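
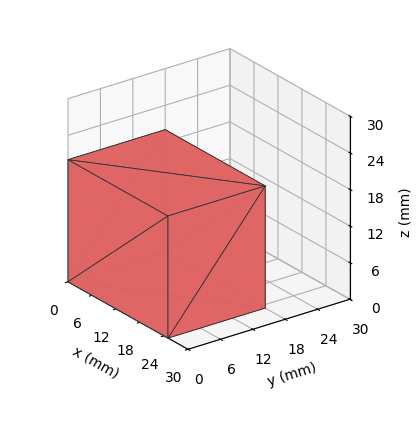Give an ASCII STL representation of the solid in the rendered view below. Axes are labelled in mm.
Reading the render: the shape is a rectangular box, roughly 25 × 18 mm footprint and 20 mm tall (dimensions read to the nearest mm from the axis ticks). For the STL, each face is triangulated and given an outward normal.

solid part
  facet normal 0.0000 0.0000 -1.0000
    outer loop
      vertex 25.00 18.00 0.00
      vertex 25.00 0.00 0.00
      vertex 0.00 0.00 0.00
    endloop
  endfacet
  facet normal 0.0000 0.0000 -1.0000
    outer loop
      vertex 0.00 18.00 0.00
      vertex 25.00 18.00 0.00
      vertex 0.00 0.00 0.00
    endloop
  endfacet
  facet normal 0.0000 0.0000 1.0000
    outer loop
      vertex 0.00 0.00 20.00
      vertex 25.00 0.00 20.00
      vertex 25.00 18.00 20.00
    endloop
  endfacet
  facet normal 0.0000 0.0000 1.0000
    outer loop
      vertex 0.00 0.00 20.00
      vertex 25.00 18.00 20.00
      vertex 0.00 18.00 20.00
    endloop
  endfacet
  facet normal 0.0000 -1.0000 0.0000
    outer loop
      vertex 0.00 0.00 0.00
      vertex 25.00 0.00 0.00
      vertex 25.00 0.00 20.00
    endloop
  endfacet
  facet normal 0.0000 -1.0000 0.0000
    outer loop
      vertex 0.00 0.00 0.00
      vertex 25.00 0.00 20.00
      vertex 0.00 0.00 20.00
    endloop
  endfacet
  facet normal 0.0000 1.0000 0.0000
    outer loop
      vertex 25.00 18.00 20.00
      vertex 25.00 18.00 0.00
      vertex 0.00 18.00 0.00
    endloop
  endfacet
  facet normal 0.0000 1.0000 0.0000
    outer loop
      vertex 0.00 18.00 20.00
      vertex 25.00 18.00 20.00
      vertex 0.00 18.00 0.00
    endloop
  endfacet
  facet normal -1.0000 0.0000 0.0000
    outer loop
      vertex 0.00 18.00 20.00
      vertex 0.00 18.00 0.00
      vertex 0.00 0.00 0.00
    endloop
  endfacet
  facet normal -1.0000 0.0000 0.0000
    outer loop
      vertex 0.00 0.00 20.00
      vertex 0.00 18.00 20.00
      vertex 0.00 0.00 0.00
    endloop
  endfacet
  facet normal 1.0000 0.0000 0.0000
    outer loop
      vertex 25.00 0.00 0.00
      vertex 25.00 18.00 0.00
      vertex 25.00 18.00 20.00
    endloop
  endfacet
  facet normal 1.0000 0.0000 0.0000
    outer loop
      vertex 25.00 0.00 0.00
      vertex 25.00 18.00 20.00
      vertex 25.00 0.00 20.00
    endloop
  endfacet
endsolid part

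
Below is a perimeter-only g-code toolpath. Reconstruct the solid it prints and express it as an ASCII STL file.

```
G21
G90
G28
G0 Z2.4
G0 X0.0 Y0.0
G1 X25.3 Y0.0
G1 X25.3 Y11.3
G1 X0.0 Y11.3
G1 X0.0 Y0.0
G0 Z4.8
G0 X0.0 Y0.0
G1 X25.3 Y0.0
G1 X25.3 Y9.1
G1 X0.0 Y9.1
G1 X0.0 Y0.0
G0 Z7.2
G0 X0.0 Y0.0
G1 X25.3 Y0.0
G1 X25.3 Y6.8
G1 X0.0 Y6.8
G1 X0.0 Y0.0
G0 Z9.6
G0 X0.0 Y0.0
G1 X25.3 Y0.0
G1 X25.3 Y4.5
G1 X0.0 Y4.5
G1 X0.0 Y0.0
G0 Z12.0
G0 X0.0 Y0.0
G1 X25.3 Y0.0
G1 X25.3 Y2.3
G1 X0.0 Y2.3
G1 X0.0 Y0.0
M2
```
solid part
  facet normal 0.0000 0.0000 -1.0000
    outer loop
      vertex 25.3 13.6 0.0
      vertex 25.3 0.0 0.0
      vertex 0.0 0.0 0.0
    endloop
  endfacet
  facet normal 0.0000 0.0000 -1.0000
    outer loop
      vertex 0.0 13.6 0.0
      vertex 25.3 13.6 0.0
      vertex 0.0 0.0 0.0
    endloop
  endfacet
  facet normal 0.0000 -1.0000 0.0000
    outer loop
      vertex 0.0 0.0 0.0
      vertex 25.3 0.0 0.0
      vertex 25.3 0.0 14.4
    endloop
  endfacet
  facet normal 0.0000 -1.0000 0.0000
    outer loop
      vertex 0.0 0.0 0.0
      vertex 25.3 0.0 14.4
      vertex 0.0 0.0 14.4
    endloop
  endfacet
  facet normal 0.0000 0.7270 0.6866
    outer loop
      vertex 0.0 0.0 14.4
      vertex 25.3 0.0 14.4
      vertex 25.3 13.6 0.0
    endloop
  endfacet
  facet normal 0.0000 0.7270 0.6866
    outer loop
      vertex 0.0 0.0 14.4
      vertex 25.3 13.6 0.0
      vertex 0.0 13.6 0.0
    endloop
  endfacet
  facet normal -1.0000 0.0000 0.0000
    outer loop
      vertex 0.0 0.0 14.4
      vertex 0.0 13.6 0.0
      vertex 0.0 0.0 0.0
    endloop
  endfacet
  facet normal 1.0000 0.0000 0.0000
    outer loop
      vertex 25.3 0.0 0.0
      vertex 25.3 13.6 0.0
      vertex 25.3 0.0 14.4
    endloop
  endfacet
endsolid part

The G0 Z moves step by Δz≈2.4 mm. The G1 loops shrink linearly with z, so the solid tapers from its base footprint up to z≈14.4. Closing with a flat bottom cap and the tapered top and triangulating gives 8 facets — a wedge (ramp): 25.3 × 13.6 mm base, rising to 14.4 mm along the y=0 edge and sloping linearly to z=0 at y=13.6.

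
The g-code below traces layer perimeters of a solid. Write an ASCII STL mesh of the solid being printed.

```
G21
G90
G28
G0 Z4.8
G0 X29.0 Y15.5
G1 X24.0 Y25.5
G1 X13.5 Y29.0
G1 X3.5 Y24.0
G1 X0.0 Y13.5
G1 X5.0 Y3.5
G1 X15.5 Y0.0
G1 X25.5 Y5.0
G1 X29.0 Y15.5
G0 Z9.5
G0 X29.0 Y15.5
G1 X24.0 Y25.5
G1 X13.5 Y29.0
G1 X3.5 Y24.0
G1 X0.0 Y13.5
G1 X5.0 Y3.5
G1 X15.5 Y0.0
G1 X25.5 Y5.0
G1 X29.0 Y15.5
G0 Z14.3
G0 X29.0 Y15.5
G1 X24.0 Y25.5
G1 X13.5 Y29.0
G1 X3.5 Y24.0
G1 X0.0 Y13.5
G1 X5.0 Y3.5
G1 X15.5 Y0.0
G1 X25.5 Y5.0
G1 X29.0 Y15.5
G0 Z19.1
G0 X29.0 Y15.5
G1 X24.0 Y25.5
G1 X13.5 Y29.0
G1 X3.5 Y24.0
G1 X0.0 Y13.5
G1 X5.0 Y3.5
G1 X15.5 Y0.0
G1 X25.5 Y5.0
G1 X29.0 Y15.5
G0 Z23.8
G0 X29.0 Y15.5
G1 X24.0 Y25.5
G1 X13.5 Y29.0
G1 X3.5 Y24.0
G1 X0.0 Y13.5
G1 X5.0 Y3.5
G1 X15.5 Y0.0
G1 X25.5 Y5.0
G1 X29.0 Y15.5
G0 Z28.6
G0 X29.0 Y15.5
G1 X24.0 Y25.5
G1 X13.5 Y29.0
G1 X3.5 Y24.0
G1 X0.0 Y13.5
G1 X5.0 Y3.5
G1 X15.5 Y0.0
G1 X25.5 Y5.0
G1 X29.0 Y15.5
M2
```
solid part
  facet normal 0.0000 0.0000 -1.0000
    outer loop
      vertex 13.5 29.0 0.0
      vertex 24.0 25.5 0.0
      vertex 29.0 15.5 0.0
    endloop
  endfacet
  facet normal 0.0000 0.0000 -1.0000
    outer loop
      vertex 3.5 24.0 0.0
      vertex 13.5 29.0 0.0
      vertex 29.0 15.5 0.0
    endloop
  endfacet
  facet normal 0.0000 0.0000 -1.0000
    outer loop
      vertex 0.0 13.5 0.0
      vertex 3.5 24.0 0.0
      vertex 29.0 15.5 0.0
    endloop
  endfacet
  facet normal 0.0000 0.0000 -1.0000
    outer loop
      vertex 5.0 3.5 0.0
      vertex 0.0 13.5 0.0
      vertex 29.0 15.5 0.0
    endloop
  endfacet
  facet normal 0.0000 0.0000 -1.0000
    outer loop
      vertex 15.5 0.0 0.0
      vertex 5.0 3.5 0.0
      vertex 29.0 15.5 0.0
    endloop
  endfacet
  facet normal 0.0000 0.0000 -1.0000
    outer loop
      vertex 25.5 5.0 0.0
      vertex 15.5 0.0 0.0
      vertex 29.0 15.5 0.0
    endloop
  endfacet
  facet normal 0.0000 0.0000 1.0000
    outer loop
      vertex 29.0 15.5 28.6
      vertex 24.0 25.5 28.6
      vertex 13.5 29.0 28.6
    endloop
  endfacet
  facet normal 0.0000 0.0000 1.0000
    outer loop
      vertex 29.0 15.5 28.6
      vertex 13.5 29.0 28.6
      vertex 3.5 24.0 28.6
    endloop
  endfacet
  facet normal 0.0000 0.0000 1.0000
    outer loop
      vertex 29.0 15.5 28.6
      vertex 3.5 24.0 28.6
      vertex 0.0 13.5 28.6
    endloop
  endfacet
  facet normal 0.0000 0.0000 1.0000
    outer loop
      vertex 29.0 15.5 28.6
      vertex 0.0 13.5 28.6
      vertex 5.0 3.5 28.6
    endloop
  endfacet
  facet normal 0.0000 0.0000 1.0000
    outer loop
      vertex 29.0 15.5 28.6
      vertex 5.0 3.5 28.6
      vertex 15.5 0.0 28.6
    endloop
  endfacet
  facet normal 0.0000 0.0000 1.0000
    outer loop
      vertex 29.0 15.5 28.6
      vertex 15.5 0.0 28.6
      vertex 25.5 5.0 28.6
    endloop
  endfacet
  facet normal 0.8944 0.4472 0.0000
    outer loop
      vertex 29.0 15.5 0.0
      vertex 24.0 25.5 0.0
      vertex 24.0 25.5 28.6
    endloop
  endfacet
  facet normal 0.8944 0.4472 0.0000
    outer loop
      vertex 29.0 15.5 0.0
      vertex 24.0 25.5 28.6
      vertex 29.0 15.5 28.6
    endloop
  endfacet
  facet normal 0.3162 0.9487 0.0000
    outer loop
      vertex 24.0 25.5 0.0
      vertex 13.5 29.0 0.0
      vertex 13.5 29.0 28.6
    endloop
  endfacet
  facet normal 0.3162 0.9487 0.0000
    outer loop
      vertex 24.0 25.5 0.0
      vertex 13.5 29.0 28.6
      vertex 24.0 25.5 28.6
    endloop
  endfacet
  facet normal -0.4472 0.8944 0.0000
    outer loop
      vertex 13.5 29.0 0.0
      vertex 3.5 24.0 0.0
      vertex 3.5 24.0 28.6
    endloop
  endfacet
  facet normal -0.4472 0.8944 0.0000
    outer loop
      vertex 13.5 29.0 0.0
      vertex 3.5 24.0 28.6
      vertex 13.5 29.0 28.6
    endloop
  endfacet
  facet normal -0.9487 0.3162 0.0000
    outer loop
      vertex 3.5 24.0 0.0
      vertex 0.0 13.5 0.0
      vertex 0.0 13.5 28.6
    endloop
  endfacet
  facet normal -0.9487 0.3162 0.0000
    outer loop
      vertex 3.5 24.0 0.0
      vertex 0.0 13.5 28.6
      vertex 3.5 24.0 28.6
    endloop
  endfacet
  facet normal -0.8944 -0.4472 0.0000
    outer loop
      vertex 0.0 13.5 0.0
      vertex 5.0 3.5 0.0
      vertex 5.0 3.5 28.6
    endloop
  endfacet
  facet normal -0.8944 -0.4472 0.0000
    outer loop
      vertex 0.0 13.5 0.0
      vertex 5.0 3.5 28.6
      vertex 0.0 13.5 28.6
    endloop
  endfacet
  facet normal -0.3162 -0.9487 0.0000
    outer loop
      vertex 5.0 3.5 0.0
      vertex 15.5 0.0 0.0
      vertex 15.5 0.0 28.6
    endloop
  endfacet
  facet normal -0.3162 -0.9487 0.0000
    outer loop
      vertex 5.0 3.5 0.0
      vertex 15.5 0.0 28.6
      vertex 5.0 3.5 28.6
    endloop
  endfacet
  facet normal 0.4472 -0.8944 0.0000
    outer loop
      vertex 15.5 0.0 0.0
      vertex 25.5 5.0 0.0
      vertex 25.5 5.0 28.6
    endloop
  endfacet
  facet normal 0.4472 -0.8944 0.0000
    outer loop
      vertex 15.5 0.0 0.0
      vertex 25.5 5.0 28.6
      vertex 15.5 0.0 28.6
    endloop
  endfacet
  facet normal 0.9487 -0.3162 0.0000
    outer loop
      vertex 25.5 5.0 0.0
      vertex 29.0 15.5 0.0
      vertex 29.0 15.5 28.6
    endloop
  endfacet
  facet normal 0.9487 -0.3162 0.0000
    outer loop
      vertex 25.5 5.0 0.0
      vertex 29.0 15.5 28.6
      vertex 25.5 5.0 28.6
    endloop
  endfacet
endsolid part

The G0 Z moves step by Δz≈4.8 mm. Every layer's G1 loop is the same polygon, so the solid is a straight extrusion of it from z=0 to z≈28.6. Closing with flat bottom and top caps and triangulating gives 28 facets — a regular 8-sided prism (a cylinder approximated with 8 flat sides), circumscribed radius ≈ 14.5 mm, height ≈ 28.6 mm.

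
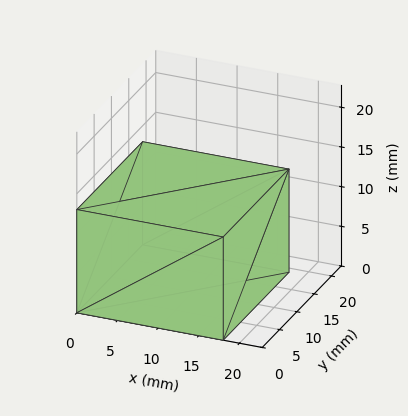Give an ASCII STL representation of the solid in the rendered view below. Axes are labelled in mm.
Reading the render: the shape is a rectangular box, roughly 18 × 19 mm footprint and 13 mm tall (dimensions read to the nearest mm from the axis ticks). For the STL, each face is triangulated and given an outward normal.

solid part
  facet normal 0.0000 0.0000 -1.0000
    outer loop
      vertex 18.000 19.000 0.000
      vertex 18.000 0.000 0.000
      vertex 0.000 0.000 0.000
    endloop
  endfacet
  facet normal 0.0000 0.0000 -1.0000
    outer loop
      vertex 0.000 19.000 0.000
      vertex 18.000 19.000 0.000
      vertex 0.000 0.000 0.000
    endloop
  endfacet
  facet normal 0.0000 0.0000 1.0000
    outer loop
      vertex 0.000 0.000 13.000
      vertex 18.000 0.000 13.000
      vertex 18.000 19.000 13.000
    endloop
  endfacet
  facet normal 0.0000 0.0000 1.0000
    outer loop
      vertex 0.000 0.000 13.000
      vertex 18.000 19.000 13.000
      vertex 0.000 19.000 13.000
    endloop
  endfacet
  facet normal 0.0000 -1.0000 0.0000
    outer loop
      vertex 0.000 0.000 0.000
      vertex 18.000 0.000 0.000
      vertex 18.000 0.000 13.000
    endloop
  endfacet
  facet normal 0.0000 -1.0000 0.0000
    outer loop
      vertex 0.000 0.000 0.000
      vertex 18.000 0.000 13.000
      vertex 0.000 0.000 13.000
    endloop
  endfacet
  facet normal 0.0000 1.0000 0.0000
    outer loop
      vertex 18.000 19.000 13.000
      vertex 18.000 19.000 0.000
      vertex 0.000 19.000 0.000
    endloop
  endfacet
  facet normal 0.0000 1.0000 0.0000
    outer loop
      vertex 0.000 19.000 13.000
      vertex 18.000 19.000 13.000
      vertex 0.000 19.000 0.000
    endloop
  endfacet
  facet normal -1.0000 0.0000 0.0000
    outer loop
      vertex 0.000 19.000 13.000
      vertex 0.000 19.000 0.000
      vertex 0.000 0.000 0.000
    endloop
  endfacet
  facet normal -1.0000 0.0000 0.0000
    outer loop
      vertex 0.000 0.000 13.000
      vertex 0.000 19.000 13.000
      vertex 0.000 0.000 0.000
    endloop
  endfacet
  facet normal 1.0000 0.0000 0.0000
    outer loop
      vertex 18.000 0.000 0.000
      vertex 18.000 19.000 0.000
      vertex 18.000 19.000 13.000
    endloop
  endfacet
  facet normal 1.0000 0.0000 0.0000
    outer loop
      vertex 18.000 0.000 0.000
      vertex 18.000 19.000 13.000
      vertex 18.000 0.000 13.000
    endloop
  endfacet
endsolid part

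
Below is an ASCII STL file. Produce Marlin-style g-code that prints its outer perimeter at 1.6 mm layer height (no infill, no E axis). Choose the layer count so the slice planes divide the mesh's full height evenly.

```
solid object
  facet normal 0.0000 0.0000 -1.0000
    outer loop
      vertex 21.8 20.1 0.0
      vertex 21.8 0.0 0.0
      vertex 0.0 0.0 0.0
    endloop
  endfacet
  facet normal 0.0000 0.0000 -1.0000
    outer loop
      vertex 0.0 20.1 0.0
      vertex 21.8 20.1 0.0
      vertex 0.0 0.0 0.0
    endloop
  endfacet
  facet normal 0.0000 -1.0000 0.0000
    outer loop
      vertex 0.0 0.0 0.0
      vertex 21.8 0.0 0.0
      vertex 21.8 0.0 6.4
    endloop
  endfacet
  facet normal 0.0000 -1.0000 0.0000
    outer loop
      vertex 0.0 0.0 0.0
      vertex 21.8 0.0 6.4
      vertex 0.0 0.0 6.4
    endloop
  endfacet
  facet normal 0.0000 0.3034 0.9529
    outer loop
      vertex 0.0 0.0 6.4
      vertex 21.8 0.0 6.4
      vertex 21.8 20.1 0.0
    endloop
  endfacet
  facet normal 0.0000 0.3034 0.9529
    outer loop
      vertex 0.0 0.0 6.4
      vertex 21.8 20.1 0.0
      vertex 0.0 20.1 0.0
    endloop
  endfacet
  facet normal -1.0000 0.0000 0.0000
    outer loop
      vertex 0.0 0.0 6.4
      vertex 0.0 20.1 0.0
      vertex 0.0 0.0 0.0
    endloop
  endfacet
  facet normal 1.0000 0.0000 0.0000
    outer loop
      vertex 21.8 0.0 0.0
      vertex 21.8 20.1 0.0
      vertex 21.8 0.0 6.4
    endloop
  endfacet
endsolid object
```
; perimeter-only toolpath
G21 ; units = mm
G90 ; absolute positioning
G28 ; home
; layer 1
G0 Z1.6
G0 X0.0 Y0.0
G1 X21.8 Y0.0
G1 X21.8 Y15.1
G1 X0.0 Y15.1
G1 X0.0 Y0.0
; layer 2
G0 Z3.2
G0 X0.0 Y0.0
G1 X21.8 Y0.0
G1 X21.8 Y10.1
G1 X0.0 Y10.1
G1 X0.0 Y0.0
; layer 3
G0 Z4.8
G0 X0.0 Y0.0
G1 X21.8 Y0.0
G1 X21.8 Y5.0
G1 X0.0 Y5.0
G1 X0.0 Y0.0
M2 ; end

The solid is a wedge (ramp): 21.8 × 20.1 mm base, rising to 6.4 mm along the y=0 edge and sloping linearly to z=0 at y=20.1. Slicing at Δz = 1.6 mm — 4 equal slices spanning the solid's height, so layer i sits at z = i·h/4 — gives 3 non-empty perimeters. Each is a 4-segment closed polygon; G0 lifts to the layer z and rapids to the start vertex, then G1 traces the edges. The cross-section shrinks linearly with z (the slice at the apex is degenerate and omitted).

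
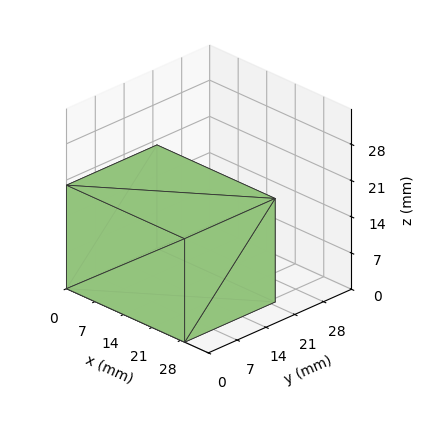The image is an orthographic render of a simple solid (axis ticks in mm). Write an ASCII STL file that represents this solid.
Reading the render: the shape is a rectangular box, roughly 29 × 22 mm footprint and 20 mm tall (dimensions read to the nearest mm from the axis ticks). For the STL, each face is triangulated and given an outward normal.

solid part
  facet normal 0.0000 0.0000 -1.0000
    outer loop
      vertex 29.000 22.000 0.000
      vertex 29.000 0.000 0.000
      vertex 0.000 0.000 0.000
    endloop
  endfacet
  facet normal 0.0000 0.0000 -1.0000
    outer loop
      vertex 0.000 22.000 0.000
      vertex 29.000 22.000 0.000
      vertex 0.000 0.000 0.000
    endloop
  endfacet
  facet normal 0.0000 0.0000 1.0000
    outer loop
      vertex 0.000 0.000 20.000
      vertex 29.000 0.000 20.000
      vertex 29.000 22.000 20.000
    endloop
  endfacet
  facet normal 0.0000 0.0000 1.0000
    outer loop
      vertex 0.000 0.000 20.000
      vertex 29.000 22.000 20.000
      vertex 0.000 22.000 20.000
    endloop
  endfacet
  facet normal 0.0000 -1.0000 0.0000
    outer loop
      vertex 0.000 0.000 0.000
      vertex 29.000 0.000 0.000
      vertex 29.000 0.000 20.000
    endloop
  endfacet
  facet normal 0.0000 -1.0000 0.0000
    outer loop
      vertex 0.000 0.000 0.000
      vertex 29.000 0.000 20.000
      vertex 0.000 0.000 20.000
    endloop
  endfacet
  facet normal 0.0000 1.0000 0.0000
    outer loop
      vertex 29.000 22.000 20.000
      vertex 29.000 22.000 0.000
      vertex 0.000 22.000 0.000
    endloop
  endfacet
  facet normal 0.0000 1.0000 0.0000
    outer loop
      vertex 0.000 22.000 20.000
      vertex 29.000 22.000 20.000
      vertex 0.000 22.000 0.000
    endloop
  endfacet
  facet normal -1.0000 0.0000 0.0000
    outer loop
      vertex 0.000 22.000 20.000
      vertex 0.000 22.000 0.000
      vertex 0.000 0.000 0.000
    endloop
  endfacet
  facet normal -1.0000 0.0000 0.0000
    outer loop
      vertex 0.000 0.000 20.000
      vertex 0.000 22.000 20.000
      vertex 0.000 0.000 0.000
    endloop
  endfacet
  facet normal 1.0000 0.0000 0.0000
    outer loop
      vertex 29.000 0.000 0.000
      vertex 29.000 22.000 0.000
      vertex 29.000 22.000 20.000
    endloop
  endfacet
  facet normal 1.0000 0.0000 0.0000
    outer loop
      vertex 29.000 0.000 0.000
      vertex 29.000 22.000 20.000
      vertex 29.000 0.000 20.000
    endloop
  endfacet
endsolid part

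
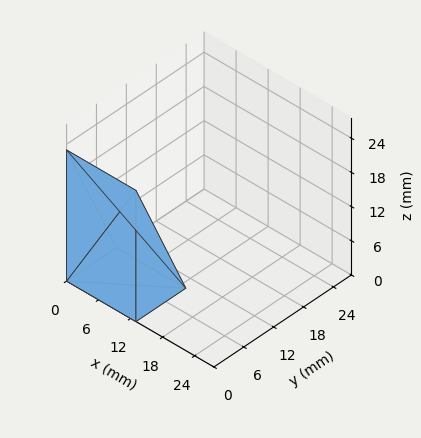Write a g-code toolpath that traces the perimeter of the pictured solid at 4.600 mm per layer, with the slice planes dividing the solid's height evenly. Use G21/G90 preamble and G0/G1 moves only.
Reading the render: the shape is a wedge (ramp): 13 × 10 mm base, rising to 23 mm along the y=0 edge and sloping linearly to z=0 at y=10 (dimensions read to the nearest mm from the axis ticks). For the g-code, the solid's height is divided into equal slices at the stated Δz and each level perimeter traced with G1 moves after a G0 lift.

; perimeter-only toolpath
G21 ; units = mm
G90 ; absolute positioning
G28 ; home
; layer 1
G0 Z4.600
G0 X0.000 Y0.000
G1 X13.000 Y0.000
G1 X13.000 Y8.000
G1 X0.000 Y8.000
G1 X0.000 Y0.000
; layer 2
G0 Z9.200
G0 X0.000 Y0.000
G1 X13.000 Y0.000
G1 X13.000 Y6.000
G1 X0.000 Y6.000
G1 X0.000 Y0.000
; layer 3
G0 Z13.800
G0 X0.000 Y0.000
G1 X13.000 Y0.000
G1 X13.000 Y4.000
G1 X0.000 Y4.000
G1 X0.000 Y0.000
; layer 4
G0 Z18.400
G0 X0.000 Y0.000
G1 X13.000 Y0.000
G1 X13.000 Y2.000
G1 X0.000 Y2.000
G1 X0.000 Y0.000
M2 ; end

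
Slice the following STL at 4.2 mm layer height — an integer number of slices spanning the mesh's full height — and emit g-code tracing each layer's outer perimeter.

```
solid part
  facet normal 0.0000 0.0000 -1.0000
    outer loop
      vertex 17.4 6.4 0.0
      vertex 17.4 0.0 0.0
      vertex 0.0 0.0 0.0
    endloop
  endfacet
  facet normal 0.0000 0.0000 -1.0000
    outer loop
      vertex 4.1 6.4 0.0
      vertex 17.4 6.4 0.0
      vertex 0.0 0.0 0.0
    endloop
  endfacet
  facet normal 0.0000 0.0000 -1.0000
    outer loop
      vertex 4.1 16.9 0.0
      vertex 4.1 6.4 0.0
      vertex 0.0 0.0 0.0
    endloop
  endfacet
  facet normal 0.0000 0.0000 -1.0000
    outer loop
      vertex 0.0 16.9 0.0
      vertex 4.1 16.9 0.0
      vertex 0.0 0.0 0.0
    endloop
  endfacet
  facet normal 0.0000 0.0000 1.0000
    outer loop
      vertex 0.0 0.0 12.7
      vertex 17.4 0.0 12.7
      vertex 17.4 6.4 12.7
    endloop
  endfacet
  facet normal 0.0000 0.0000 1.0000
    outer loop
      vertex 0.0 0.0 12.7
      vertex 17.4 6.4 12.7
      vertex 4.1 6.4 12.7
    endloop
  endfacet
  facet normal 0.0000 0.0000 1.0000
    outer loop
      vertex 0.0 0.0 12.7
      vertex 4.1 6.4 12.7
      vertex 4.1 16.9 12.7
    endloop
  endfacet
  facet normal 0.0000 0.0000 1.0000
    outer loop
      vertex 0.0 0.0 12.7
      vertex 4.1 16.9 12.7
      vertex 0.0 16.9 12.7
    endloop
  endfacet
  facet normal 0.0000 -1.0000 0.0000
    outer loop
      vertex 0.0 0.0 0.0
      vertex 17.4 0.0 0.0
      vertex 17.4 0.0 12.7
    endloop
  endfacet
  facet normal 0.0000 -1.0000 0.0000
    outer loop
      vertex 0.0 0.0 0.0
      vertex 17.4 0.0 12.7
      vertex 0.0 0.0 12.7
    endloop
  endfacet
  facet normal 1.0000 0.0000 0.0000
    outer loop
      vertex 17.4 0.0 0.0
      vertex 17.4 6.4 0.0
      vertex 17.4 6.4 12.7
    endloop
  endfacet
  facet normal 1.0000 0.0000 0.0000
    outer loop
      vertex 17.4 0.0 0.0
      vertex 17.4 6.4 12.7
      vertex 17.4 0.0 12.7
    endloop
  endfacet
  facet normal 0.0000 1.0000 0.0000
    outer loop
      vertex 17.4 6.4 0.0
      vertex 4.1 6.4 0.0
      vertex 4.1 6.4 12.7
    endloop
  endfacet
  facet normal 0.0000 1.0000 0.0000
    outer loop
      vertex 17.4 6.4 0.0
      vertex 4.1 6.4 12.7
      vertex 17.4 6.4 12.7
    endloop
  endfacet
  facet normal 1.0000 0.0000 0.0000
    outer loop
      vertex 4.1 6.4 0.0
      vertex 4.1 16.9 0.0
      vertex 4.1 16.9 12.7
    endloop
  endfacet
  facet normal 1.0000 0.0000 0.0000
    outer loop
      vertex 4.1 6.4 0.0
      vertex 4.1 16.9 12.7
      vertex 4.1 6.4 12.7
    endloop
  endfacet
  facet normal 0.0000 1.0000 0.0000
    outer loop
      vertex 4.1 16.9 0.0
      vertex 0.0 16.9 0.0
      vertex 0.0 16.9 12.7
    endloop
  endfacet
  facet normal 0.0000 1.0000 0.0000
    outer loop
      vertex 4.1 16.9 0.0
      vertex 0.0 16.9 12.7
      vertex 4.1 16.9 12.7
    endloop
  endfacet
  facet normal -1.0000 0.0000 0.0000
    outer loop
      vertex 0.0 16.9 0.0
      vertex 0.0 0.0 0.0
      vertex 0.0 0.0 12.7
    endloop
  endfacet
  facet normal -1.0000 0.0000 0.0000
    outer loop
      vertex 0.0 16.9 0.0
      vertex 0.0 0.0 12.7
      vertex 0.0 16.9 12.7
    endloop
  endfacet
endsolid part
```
; perimeter-only toolpath
G21 ; units = mm
G90 ; absolute positioning
G28 ; home
; layer 1
G0 Z4.2
G0 X0.0 Y0.0
G1 X17.4 Y0.0
G1 X17.4 Y6.4
G1 X4.1 Y6.4
G1 X4.1 Y16.9
G1 X0.0 Y16.9
G1 X0.0 Y0.0
; layer 2
G0 Z8.5
G0 X0.0 Y0.0
G1 X17.4 Y0.0
G1 X17.4 Y6.4
G1 X4.1 Y6.4
G1 X4.1 Y16.9
G1 X0.0 Y16.9
G1 X0.0 Y0.0
; layer 3
G0 Z12.7
G0 X0.0 Y0.0
G1 X17.4 Y0.0
G1 X17.4 Y6.4
G1 X4.1 Y6.4
G1 X4.1 Y16.9
G1 X0.0 Y16.9
G1 X0.0 Y0.0
M2 ; end

The solid is an L-shaped prism: outer 17.4 × 16.9 mm, arm thicknesses ≈ 6.4 mm (horizontal) and 4.1 mm (vertical), extruded 12.7 mm in z. Slicing at Δz = 4.2 mm — 3 equal slices spanning the solid's height, so layer i sits at z = i·h/3 — gives 3 non-empty perimeters. Each is a 6-segment closed polygon; G0 lifts to the layer z and rapids to the start vertex, then G1 traces the edges.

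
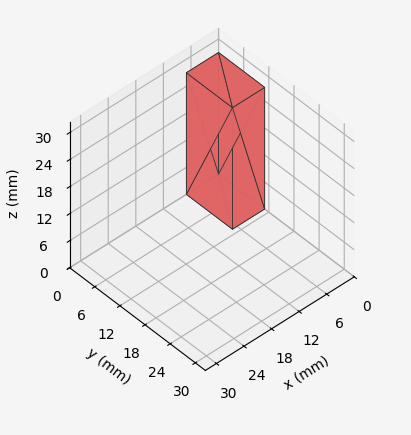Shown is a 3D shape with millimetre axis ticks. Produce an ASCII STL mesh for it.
Reading the render: the shape is a rectangular box, roughly 7 × 11 mm footprint and 27 mm tall (dimensions read to the nearest mm from the axis ticks). For the STL, each face is triangulated and given an outward normal.

solid part
  facet normal 0.0000 0.0000 -1.0000
    outer loop
      vertex 7.000 11.000 0.000
      vertex 7.000 0.000 0.000
      vertex 0.000 0.000 0.000
    endloop
  endfacet
  facet normal 0.0000 0.0000 -1.0000
    outer loop
      vertex 0.000 11.000 0.000
      vertex 7.000 11.000 0.000
      vertex 0.000 0.000 0.000
    endloop
  endfacet
  facet normal 0.0000 0.0000 1.0000
    outer loop
      vertex 0.000 0.000 27.000
      vertex 7.000 0.000 27.000
      vertex 7.000 11.000 27.000
    endloop
  endfacet
  facet normal 0.0000 0.0000 1.0000
    outer loop
      vertex 0.000 0.000 27.000
      vertex 7.000 11.000 27.000
      vertex 0.000 11.000 27.000
    endloop
  endfacet
  facet normal 0.0000 -1.0000 0.0000
    outer loop
      vertex 0.000 0.000 0.000
      vertex 7.000 0.000 0.000
      vertex 7.000 0.000 27.000
    endloop
  endfacet
  facet normal 0.0000 -1.0000 0.0000
    outer loop
      vertex 0.000 0.000 0.000
      vertex 7.000 0.000 27.000
      vertex 0.000 0.000 27.000
    endloop
  endfacet
  facet normal 0.0000 1.0000 0.0000
    outer loop
      vertex 7.000 11.000 27.000
      vertex 7.000 11.000 0.000
      vertex 0.000 11.000 0.000
    endloop
  endfacet
  facet normal 0.0000 1.0000 0.0000
    outer loop
      vertex 0.000 11.000 27.000
      vertex 7.000 11.000 27.000
      vertex 0.000 11.000 0.000
    endloop
  endfacet
  facet normal -1.0000 0.0000 0.0000
    outer loop
      vertex 0.000 11.000 27.000
      vertex 0.000 11.000 0.000
      vertex 0.000 0.000 0.000
    endloop
  endfacet
  facet normal -1.0000 0.0000 0.0000
    outer loop
      vertex 0.000 0.000 27.000
      vertex 0.000 11.000 27.000
      vertex 0.000 0.000 0.000
    endloop
  endfacet
  facet normal 1.0000 0.0000 0.0000
    outer loop
      vertex 7.000 0.000 0.000
      vertex 7.000 11.000 0.000
      vertex 7.000 11.000 27.000
    endloop
  endfacet
  facet normal 1.0000 0.0000 0.0000
    outer loop
      vertex 7.000 0.000 0.000
      vertex 7.000 11.000 27.000
      vertex 7.000 0.000 27.000
    endloop
  endfacet
endsolid part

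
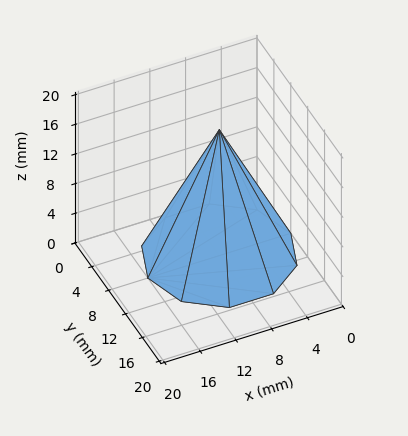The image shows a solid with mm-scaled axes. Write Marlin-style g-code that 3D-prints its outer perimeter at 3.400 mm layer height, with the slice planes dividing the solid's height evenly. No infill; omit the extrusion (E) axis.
Reading the render: the shape is a regular 10-sided pyramid, base circumscribed radius ≈ 8 mm, apex at z ≈ 17 mm (dimensions read to the nearest mm from the axis ticks). For the g-code, the solid's height is divided into equal slices at the stated Δz and each level perimeter traced with G1 moves after a G0 lift.

; perimeter-only toolpath
G21 ; units = mm
G90 ; absolute positioning
G28 ; home
; layer 1
G0 Z3.400
G0 X14.400 Y8.000
G1 X13.178 Y11.762
G1 X9.978 Y14.086
G1 X6.022 Y14.086
G1 X2.822 Y11.762
G1 X1.600 Y8.000
G1 X2.822 Y4.238
G1 X6.022 Y1.914
G1 X9.978 Y1.914
G1 X13.178 Y4.238
G1 X14.400 Y8.000
; layer 2
G0 Z6.800
G0 X12.800 Y8.000
G1 X11.883 Y10.821
G1 X9.483 Y12.565
G1 X6.517 Y12.565
G1 X4.117 Y10.821
G1 X3.200 Y8.000
G1 X4.117 Y5.179
G1 X6.517 Y3.435
G1 X9.483 Y3.435
G1 X11.883 Y5.179
G1 X12.800 Y8.000
; layer 3
G0 Z10.200
G0 X11.200 Y8.000
G1 X10.589 Y9.881
G1 X8.989 Y11.043
G1 X7.011 Y11.043
G1 X5.411 Y9.881
G1 X4.800 Y8.000
G1 X5.411 Y6.119
G1 X7.011 Y4.957
G1 X8.989 Y4.957
G1 X10.589 Y6.119
G1 X11.200 Y8.000
; layer 4
G0 Z13.600
G0 X9.600 Y8.000
G1 X9.294 Y8.940
G1 X8.494 Y9.522
G1 X7.506 Y9.522
G1 X6.706 Y8.940
G1 X6.400 Y8.000
G1 X6.706 Y7.060
G1 X7.506 Y6.478
G1 X8.494 Y6.478
G1 X9.294 Y7.060
G1 X9.600 Y8.000
M2 ; end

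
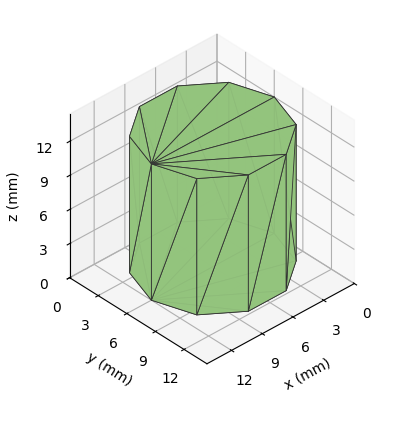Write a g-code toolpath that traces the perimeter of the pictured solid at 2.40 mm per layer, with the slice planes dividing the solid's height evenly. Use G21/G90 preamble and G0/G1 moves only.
Reading the render: the shape is a regular 10-sided prism (a cylinder approximated with 10 flat sides), circumscribed radius ≈ 6 mm, height ≈ 12 mm (dimensions read to the nearest mm from the axis ticks). For the g-code, the solid's height is divided into equal slices at the stated Δz and each level perimeter traced with G1 moves after a G0 lift.

; perimeter-only toolpath
G21 ; units = mm
G90 ; absolute positioning
G28 ; home
; layer 1
G0 Z2.40
G0 X12.00 Y6.00
G1 X10.85 Y9.53
G1 X7.85 Y11.71
G1 X4.15 Y11.71
G1 X1.15 Y9.53
G1 X0.00 Y6.00
G1 X1.15 Y2.47
G1 X4.15 Y0.29
G1 X7.85 Y0.29
G1 X10.85 Y2.47
G1 X12.00 Y6.00
; layer 2
G0 Z4.80
G0 X12.00 Y6.00
G1 X10.85 Y9.53
G1 X7.85 Y11.71
G1 X4.15 Y11.71
G1 X1.15 Y9.53
G1 X0.00 Y6.00
G1 X1.15 Y2.47
G1 X4.15 Y0.29
G1 X7.85 Y0.29
G1 X10.85 Y2.47
G1 X12.00 Y6.00
; layer 3
G0 Z7.20
G0 X12.00 Y6.00
G1 X10.85 Y9.53
G1 X7.85 Y11.71
G1 X4.15 Y11.71
G1 X1.15 Y9.53
G1 X0.00 Y6.00
G1 X1.15 Y2.47
G1 X4.15 Y0.29
G1 X7.85 Y0.29
G1 X10.85 Y2.47
G1 X12.00 Y6.00
; layer 4
G0 Z9.60
G0 X12.00 Y6.00
G1 X10.85 Y9.53
G1 X7.85 Y11.71
G1 X4.15 Y11.71
G1 X1.15 Y9.53
G1 X0.00 Y6.00
G1 X1.15 Y2.47
G1 X4.15 Y0.29
G1 X7.85 Y0.29
G1 X10.85 Y2.47
G1 X12.00 Y6.00
; layer 5
G0 Z12.00
G0 X12.00 Y6.00
G1 X10.85 Y9.53
G1 X7.85 Y11.71
G1 X4.15 Y11.71
G1 X1.15 Y9.53
G1 X0.00 Y6.00
G1 X1.15 Y2.47
G1 X4.15 Y0.29
G1 X7.85 Y0.29
G1 X10.85 Y2.47
G1 X12.00 Y6.00
M2 ; end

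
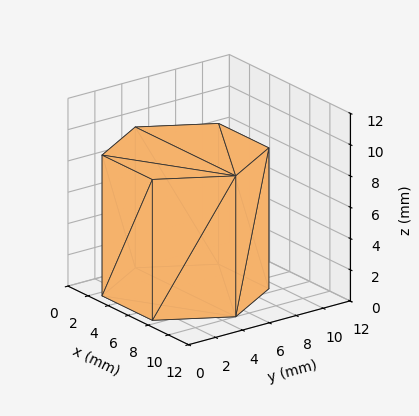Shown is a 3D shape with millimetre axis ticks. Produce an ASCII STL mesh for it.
Reading the render: the shape is a regular 6-sided prism (a cylinder approximated with 6 flat sides), circumscribed radius ≈ 5 mm, height ≈ 9 mm (dimensions read to the nearest mm from the axis ticks). For the STL, each face is triangulated and given an outward normal.

solid part
  facet normal 0.0000 0.0000 -1.0000
    outer loop
      vertex 2.500 9.330 0.000
      vertex 7.500 9.330 0.000
      vertex 10.000 5.000 0.000
    endloop
  endfacet
  facet normal 0.0000 0.0000 -1.0000
    outer loop
      vertex 0.000 5.000 0.000
      vertex 2.500 9.330 0.000
      vertex 10.000 5.000 0.000
    endloop
  endfacet
  facet normal 0.0000 0.0000 -1.0000
    outer loop
      vertex 2.500 0.670 0.000
      vertex 0.000 5.000 0.000
      vertex 10.000 5.000 0.000
    endloop
  endfacet
  facet normal 0.0000 0.0000 -1.0000
    outer loop
      vertex 7.500 0.670 0.000
      vertex 2.500 0.670 0.000
      vertex 10.000 5.000 0.000
    endloop
  endfacet
  facet normal 0.0000 0.0000 1.0000
    outer loop
      vertex 10.000 5.000 9.000
      vertex 7.500 9.330 9.000
      vertex 2.500 9.330 9.000
    endloop
  endfacet
  facet normal 0.0000 0.0000 1.0000
    outer loop
      vertex 10.000 5.000 9.000
      vertex 2.500 9.330 9.000
      vertex 0.000 5.000 9.000
    endloop
  endfacet
  facet normal 0.0000 0.0000 1.0000
    outer loop
      vertex 10.000 5.000 9.000
      vertex 0.000 5.000 9.000
      vertex 2.500 0.670 9.000
    endloop
  endfacet
  facet normal 0.0000 0.0000 1.0000
    outer loop
      vertex 10.000 5.000 9.000
      vertex 2.500 0.670 9.000
      vertex 7.500 0.670 9.000
    endloop
  endfacet
  facet normal 0.8660 0.5000 0.0000
    outer loop
      vertex 10.000 5.000 0.000
      vertex 7.500 9.330 0.000
      vertex 7.500 9.330 9.000
    endloop
  endfacet
  facet normal 0.8660 0.5000 0.0000
    outer loop
      vertex 10.000 5.000 0.000
      vertex 7.500 9.330 9.000
      vertex 10.000 5.000 9.000
    endloop
  endfacet
  facet normal 0.0000 1.0000 0.0000
    outer loop
      vertex 7.500 9.330 0.000
      vertex 2.500 9.330 0.000
      vertex 2.500 9.330 9.000
    endloop
  endfacet
  facet normal 0.0000 1.0000 0.0000
    outer loop
      vertex 7.500 9.330 0.000
      vertex 2.500 9.330 9.000
      vertex 7.500 9.330 9.000
    endloop
  endfacet
  facet normal -0.8660 0.5000 0.0000
    outer loop
      vertex 2.500 9.330 0.000
      vertex 0.000 5.000 0.000
      vertex 0.000 5.000 9.000
    endloop
  endfacet
  facet normal -0.8660 0.5000 0.0000
    outer loop
      vertex 2.500 9.330 0.000
      vertex 0.000 5.000 9.000
      vertex 2.500 9.330 9.000
    endloop
  endfacet
  facet normal -0.8660 -0.5000 0.0000
    outer loop
      vertex 0.000 5.000 0.000
      vertex 2.500 0.670 0.000
      vertex 2.500 0.670 9.000
    endloop
  endfacet
  facet normal -0.8660 -0.5000 0.0000
    outer loop
      vertex 0.000 5.000 0.000
      vertex 2.500 0.670 9.000
      vertex 0.000 5.000 9.000
    endloop
  endfacet
  facet normal 0.0000 -1.0000 0.0000
    outer loop
      vertex 2.500 0.670 0.000
      vertex 7.500 0.670 0.000
      vertex 7.500 0.670 9.000
    endloop
  endfacet
  facet normal 0.0000 -1.0000 0.0000
    outer loop
      vertex 2.500 0.670 0.000
      vertex 7.500 0.670 9.000
      vertex 2.500 0.670 9.000
    endloop
  endfacet
  facet normal 0.8660 -0.5000 0.0000
    outer loop
      vertex 7.500 0.670 0.000
      vertex 10.000 5.000 0.000
      vertex 10.000 5.000 9.000
    endloop
  endfacet
  facet normal 0.8660 -0.5000 0.0000
    outer loop
      vertex 7.500 0.670 0.000
      vertex 10.000 5.000 9.000
      vertex 7.500 0.670 9.000
    endloop
  endfacet
endsolid part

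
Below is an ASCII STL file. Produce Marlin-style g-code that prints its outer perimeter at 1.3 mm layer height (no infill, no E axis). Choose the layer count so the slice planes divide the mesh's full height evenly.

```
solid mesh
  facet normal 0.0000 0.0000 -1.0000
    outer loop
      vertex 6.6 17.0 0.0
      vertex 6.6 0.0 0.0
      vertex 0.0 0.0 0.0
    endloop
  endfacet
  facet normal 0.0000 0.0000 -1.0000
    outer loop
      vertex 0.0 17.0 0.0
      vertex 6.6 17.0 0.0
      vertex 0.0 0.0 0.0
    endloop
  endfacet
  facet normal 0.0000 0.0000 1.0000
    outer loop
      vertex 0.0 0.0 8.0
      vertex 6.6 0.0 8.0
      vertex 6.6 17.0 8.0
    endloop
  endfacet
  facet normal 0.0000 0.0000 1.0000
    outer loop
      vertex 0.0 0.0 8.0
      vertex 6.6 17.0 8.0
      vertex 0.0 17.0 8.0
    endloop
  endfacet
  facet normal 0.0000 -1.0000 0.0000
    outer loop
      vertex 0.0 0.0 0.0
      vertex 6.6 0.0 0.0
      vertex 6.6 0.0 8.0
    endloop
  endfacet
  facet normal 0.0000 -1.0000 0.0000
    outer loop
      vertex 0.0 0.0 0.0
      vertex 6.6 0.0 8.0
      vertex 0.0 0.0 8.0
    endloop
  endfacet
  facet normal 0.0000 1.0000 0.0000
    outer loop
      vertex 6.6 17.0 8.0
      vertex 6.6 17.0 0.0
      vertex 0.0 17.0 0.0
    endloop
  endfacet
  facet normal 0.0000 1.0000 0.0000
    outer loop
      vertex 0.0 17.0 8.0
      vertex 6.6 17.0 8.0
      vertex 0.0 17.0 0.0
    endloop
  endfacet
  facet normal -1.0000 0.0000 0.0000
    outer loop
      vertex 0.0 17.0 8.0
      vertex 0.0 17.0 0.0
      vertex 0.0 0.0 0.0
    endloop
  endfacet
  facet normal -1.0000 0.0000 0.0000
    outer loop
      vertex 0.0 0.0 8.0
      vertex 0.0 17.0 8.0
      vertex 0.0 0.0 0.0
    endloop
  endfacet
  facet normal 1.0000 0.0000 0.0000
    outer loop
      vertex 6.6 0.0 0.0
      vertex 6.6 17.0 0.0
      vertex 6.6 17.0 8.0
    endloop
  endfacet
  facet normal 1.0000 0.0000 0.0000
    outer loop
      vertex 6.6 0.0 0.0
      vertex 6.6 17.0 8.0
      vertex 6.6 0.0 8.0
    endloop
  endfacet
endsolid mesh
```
; perimeter-only toolpath
G21 ; units = mm
G90 ; absolute positioning
G28 ; home
; layer 1
G0 Z1.3
G0 X0.0 Y0.0
G1 X6.6 Y0.0
G1 X6.6 Y17.0
G1 X0.0 Y17.0
G1 X0.0 Y0.0
; layer 2
G0 Z2.7
G0 X0.0 Y0.0
G1 X6.6 Y0.0
G1 X6.6 Y17.0
G1 X0.0 Y17.0
G1 X0.0 Y0.0
; layer 3
G0 Z4.0
G0 X0.0 Y0.0
G1 X6.6 Y0.0
G1 X6.6 Y17.0
G1 X0.0 Y17.0
G1 X0.0 Y0.0
; layer 4
G0 Z5.3
G0 X0.0 Y0.0
G1 X6.6 Y0.0
G1 X6.6 Y17.0
G1 X0.0 Y17.0
G1 X0.0 Y0.0
; layer 5
G0 Z6.7
G0 X0.0 Y0.0
G1 X6.6 Y0.0
G1 X6.6 Y17.0
G1 X0.0 Y17.0
G1 X0.0 Y0.0
; layer 6
G0 Z8.0
G0 X0.0 Y0.0
G1 X6.6 Y0.0
G1 X6.6 Y17.0
G1 X0.0 Y17.0
G1 X0.0 Y0.0
M2 ; end

The solid is a rectangular box, roughly 6.6 × 17 mm footprint and 8 mm tall. Slicing at Δz = 1.3 mm — 6 equal slices spanning the solid's height, so layer i sits at z = i·h/6 — gives 6 non-empty perimeters. Each is a 4-segment closed polygon; G0 lifts to the layer z and rapids to the start vertex, then G1 traces the edges.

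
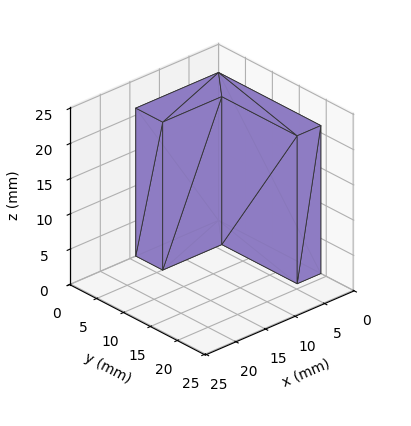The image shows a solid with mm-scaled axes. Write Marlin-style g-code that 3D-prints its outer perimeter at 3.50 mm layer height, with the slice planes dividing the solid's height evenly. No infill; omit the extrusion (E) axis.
Reading the render: the shape is an L-shaped prism: outer 14 × 19 mm, arm thicknesses ≈ 5 mm (horizontal) and 4 mm (vertical), extruded 21 mm in z (dimensions read to the nearest mm from the axis ticks). For the g-code, the solid's height is divided into equal slices at the stated Δz and each level perimeter traced with G1 moves after a G0 lift.

; perimeter-only toolpath
G21 ; units = mm
G90 ; absolute positioning
G28 ; home
; layer 1
G0 Z3.50
G0 X0.00 Y0.00
G1 X14.00 Y0.00
G1 X14.00 Y5.00
G1 X4.00 Y5.00
G1 X4.00 Y19.00
G1 X0.00 Y19.00
G1 X0.00 Y0.00
; layer 2
G0 Z7.00
G0 X0.00 Y0.00
G1 X14.00 Y0.00
G1 X14.00 Y5.00
G1 X4.00 Y5.00
G1 X4.00 Y19.00
G1 X0.00 Y19.00
G1 X0.00 Y0.00
; layer 3
G0 Z10.50
G0 X0.00 Y0.00
G1 X14.00 Y0.00
G1 X14.00 Y5.00
G1 X4.00 Y5.00
G1 X4.00 Y19.00
G1 X0.00 Y19.00
G1 X0.00 Y0.00
; layer 4
G0 Z14.00
G0 X0.00 Y0.00
G1 X14.00 Y0.00
G1 X14.00 Y5.00
G1 X4.00 Y5.00
G1 X4.00 Y19.00
G1 X0.00 Y19.00
G1 X0.00 Y0.00
; layer 5
G0 Z17.50
G0 X0.00 Y0.00
G1 X14.00 Y0.00
G1 X14.00 Y5.00
G1 X4.00 Y5.00
G1 X4.00 Y19.00
G1 X0.00 Y19.00
G1 X0.00 Y0.00
; layer 6
G0 Z21.00
G0 X0.00 Y0.00
G1 X14.00 Y0.00
G1 X14.00 Y5.00
G1 X4.00 Y5.00
G1 X4.00 Y19.00
G1 X0.00 Y19.00
G1 X0.00 Y0.00
M2 ; end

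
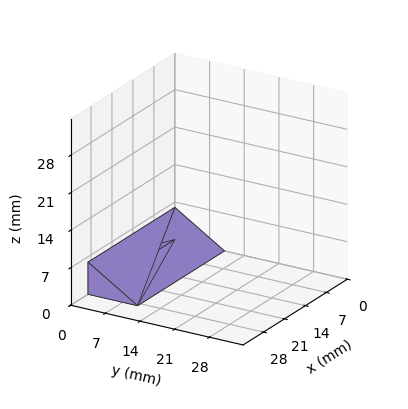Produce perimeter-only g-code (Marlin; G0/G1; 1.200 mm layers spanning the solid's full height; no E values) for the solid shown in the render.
Reading the render: the shape is a wedge (ramp): 29 × 10 mm base, rising to 6 mm along the y=0 edge and sloping linearly to z=0 at y=10 (dimensions read to the nearest mm from the axis ticks). For the g-code, the solid's height is divided into equal slices at the stated Δz and each level perimeter traced with G1 moves after a G0 lift.

; perimeter-only toolpath
G21 ; units = mm
G90 ; absolute positioning
G28 ; home
; layer 1
G0 Z1.200
G0 X0.000 Y0.000
G1 X29.000 Y0.000
G1 X29.000 Y8.000
G1 X0.000 Y8.000
G1 X0.000 Y0.000
; layer 2
G0 Z2.400
G0 X0.000 Y0.000
G1 X29.000 Y0.000
G1 X29.000 Y6.000
G1 X0.000 Y6.000
G1 X0.000 Y0.000
; layer 3
G0 Z3.600
G0 X0.000 Y0.000
G1 X29.000 Y0.000
G1 X29.000 Y4.000
G1 X0.000 Y4.000
G1 X0.000 Y0.000
; layer 4
G0 Z4.800
G0 X0.000 Y0.000
G1 X29.000 Y0.000
G1 X29.000 Y2.000
G1 X0.000 Y2.000
G1 X0.000 Y0.000
M2 ; end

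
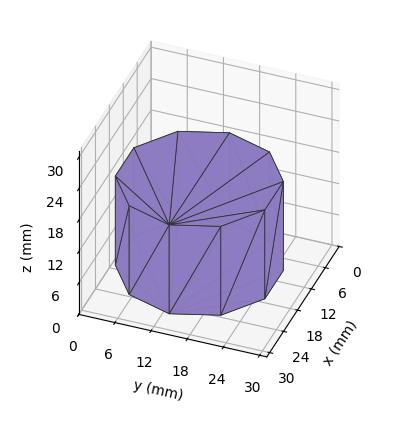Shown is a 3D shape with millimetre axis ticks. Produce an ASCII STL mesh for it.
Reading the render: the shape is a regular 10-sided prism (a cylinder approximated with 10 flat sides), circumscribed radius ≈ 13 mm, height ≈ 17 mm (dimensions read to the nearest mm from the axis ticks). For the STL, each face is triangulated and given an outward normal.

solid part
  facet normal 0.0000 0.0000 -1.0000
    outer loop
      vertex 17.0 25.4 0.0
      vertex 23.5 20.6 0.0
      vertex 26.0 13.0 0.0
    endloop
  endfacet
  facet normal 0.0000 0.0000 -1.0000
    outer loop
      vertex 9.0 25.4 0.0
      vertex 17.0 25.4 0.0
      vertex 26.0 13.0 0.0
    endloop
  endfacet
  facet normal 0.0000 0.0000 -1.0000
    outer loop
      vertex 2.5 20.6 0.0
      vertex 9.0 25.4 0.0
      vertex 26.0 13.0 0.0
    endloop
  endfacet
  facet normal 0.0000 0.0000 -1.0000
    outer loop
      vertex 0.0 13.0 0.0
      vertex 2.5 20.6 0.0
      vertex 26.0 13.0 0.0
    endloop
  endfacet
  facet normal 0.0000 0.0000 -1.0000
    outer loop
      vertex 2.5 5.4 0.0
      vertex 0.0 13.0 0.0
      vertex 26.0 13.0 0.0
    endloop
  endfacet
  facet normal 0.0000 0.0000 -1.0000
    outer loop
      vertex 9.0 0.6 0.0
      vertex 2.5 5.4 0.0
      vertex 26.0 13.0 0.0
    endloop
  endfacet
  facet normal 0.0000 0.0000 -1.0000
    outer loop
      vertex 17.0 0.6 0.0
      vertex 9.0 0.6 0.0
      vertex 26.0 13.0 0.0
    endloop
  endfacet
  facet normal 0.0000 0.0000 -1.0000
    outer loop
      vertex 23.5 5.4 0.0
      vertex 17.0 0.6 0.0
      vertex 26.0 13.0 0.0
    endloop
  endfacet
  facet normal 0.0000 0.0000 1.0000
    outer loop
      vertex 26.0 13.0 17.0
      vertex 23.5 20.6 17.0
      vertex 17.0 25.4 17.0
    endloop
  endfacet
  facet normal 0.0000 0.0000 1.0000
    outer loop
      vertex 26.0 13.0 17.0
      vertex 17.0 25.4 17.0
      vertex 9.0 25.4 17.0
    endloop
  endfacet
  facet normal 0.0000 0.0000 1.0000
    outer loop
      vertex 26.0 13.0 17.0
      vertex 9.0 25.4 17.0
      vertex 2.5 20.6 17.0
    endloop
  endfacet
  facet normal 0.0000 0.0000 1.0000
    outer loop
      vertex 26.0 13.0 17.0
      vertex 2.5 20.6 17.0
      vertex 0.0 13.0 17.0
    endloop
  endfacet
  facet normal 0.0000 0.0000 1.0000
    outer loop
      vertex 26.0 13.0 17.0
      vertex 0.0 13.0 17.0
      vertex 2.5 5.4 17.0
    endloop
  endfacet
  facet normal 0.0000 0.0000 1.0000
    outer loop
      vertex 26.0 13.0 17.0
      vertex 2.5 5.4 17.0
      vertex 9.0 0.6 17.0
    endloop
  endfacet
  facet normal 0.0000 0.0000 1.0000
    outer loop
      vertex 26.0 13.0 17.0
      vertex 9.0 0.6 17.0
      vertex 17.0 0.6 17.0
    endloop
  endfacet
  facet normal 0.0000 0.0000 1.0000
    outer loop
      vertex 26.0 13.0 17.0
      vertex 17.0 0.6 17.0
      vertex 23.5 5.4 17.0
    endloop
  endfacet
  facet normal 0.9499 0.3125 0.0000
    outer loop
      vertex 26.0 13.0 0.0
      vertex 23.5 20.6 0.0
      vertex 23.5 20.6 17.0
    endloop
  endfacet
  facet normal 0.9499 0.3125 0.0000
    outer loop
      vertex 26.0 13.0 0.0
      vertex 23.5 20.6 17.0
      vertex 26.0 13.0 17.0
    endloop
  endfacet
  facet normal 0.5940 0.8044 0.0000
    outer loop
      vertex 23.5 20.6 0.0
      vertex 17.0 25.4 0.0
      vertex 17.0 25.4 17.0
    endloop
  endfacet
  facet normal 0.5940 0.8044 0.0000
    outer loop
      vertex 23.5 20.6 0.0
      vertex 17.0 25.4 17.0
      vertex 23.5 20.6 17.0
    endloop
  endfacet
  facet normal 0.0000 1.0000 0.0000
    outer loop
      vertex 17.0 25.4 0.0
      vertex 9.0 25.4 0.0
      vertex 9.0 25.4 17.0
    endloop
  endfacet
  facet normal 0.0000 1.0000 0.0000
    outer loop
      vertex 17.0 25.4 0.0
      vertex 9.0 25.4 17.0
      vertex 17.0 25.4 17.0
    endloop
  endfacet
  facet normal -0.5940 0.8044 0.0000
    outer loop
      vertex 9.0 25.4 0.0
      vertex 2.5 20.6 0.0
      vertex 2.5 20.6 17.0
    endloop
  endfacet
  facet normal -0.5940 0.8044 0.0000
    outer loop
      vertex 9.0 25.4 0.0
      vertex 2.5 20.6 17.0
      vertex 9.0 25.4 17.0
    endloop
  endfacet
  facet normal -0.9499 0.3125 0.0000
    outer loop
      vertex 2.5 20.6 0.0
      vertex 0.0 13.0 0.0
      vertex 0.0 13.0 17.0
    endloop
  endfacet
  facet normal -0.9499 0.3125 0.0000
    outer loop
      vertex 2.5 20.6 0.0
      vertex 0.0 13.0 17.0
      vertex 2.5 20.6 17.0
    endloop
  endfacet
  facet normal -0.9499 -0.3125 0.0000
    outer loop
      vertex 0.0 13.0 0.0
      vertex 2.5 5.4 0.0
      vertex 2.5 5.4 17.0
    endloop
  endfacet
  facet normal -0.9499 -0.3125 0.0000
    outer loop
      vertex 0.0 13.0 0.0
      vertex 2.5 5.4 17.0
      vertex 0.0 13.0 17.0
    endloop
  endfacet
  facet normal -0.5940 -0.8044 0.0000
    outer loop
      vertex 2.5 5.4 0.0
      vertex 9.0 0.6 0.0
      vertex 9.0 0.6 17.0
    endloop
  endfacet
  facet normal -0.5940 -0.8044 0.0000
    outer loop
      vertex 2.5 5.4 0.0
      vertex 9.0 0.6 17.0
      vertex 2.5 5.4 17.0
    endloop
  endfacet
  facet normal 0.0000 -1.0000 0.0000
    outer loop
      vertex 9.0 0.6 0.0
      vertex 17.0 0.6 0.0
      vertex 17.0 0.6 17.0
    endloop
  endfacet
  facet normal 0.0000 -1.0000 0.0000
    outer loop
      vertex 9.0 0.6 0.0
      vertex 17.0 0.6 17.0
      vertex 9.0 0.6 17.0
    endloop
  endfacet
  facet normal 0.5940 -0.8044 0.0000
    outer loop
      vertex 17.0 0.6 0.0
      vertex 23.5 5.4 0.0
      vertex 23.5 5.4 17.0
    endloop
  endfacet
  facet normal 0.5940 -0.8044 0.0000
    outer loop
      vertex 17.0 0.6 0.0
      vertex 23.5 5.4 17.0
      vertex 17.0 0.6 17.0
    endloop
  endfacet
  facet normal 0.9499 -0.3125 0.0000
    outer loop
      vertex 23.5 5.4 0.0
      vertex 26.0 13.0 0.0
      vertex 26.0 13.0 17.0
    endloop
  endfacet
  facet normal 0.9499 -0.3125 0.0000
    outer loop
      vertex 23.5 5.4 0.0
      vertex 26.0 13.0 17.0
      vertex 23.5 5.4 17.0
    endloop
  endfacet
endsolid part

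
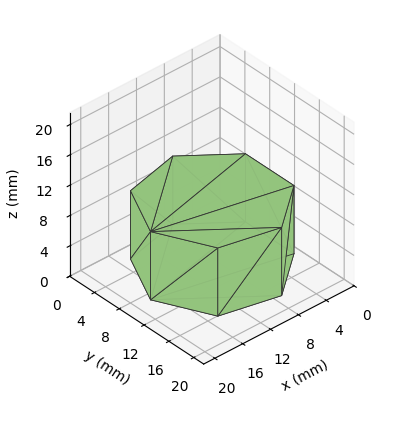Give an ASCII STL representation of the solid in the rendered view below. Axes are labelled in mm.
Reading the render: the shape is a regular 7-sided prism (a cylinder approximated with 7 flat sides), circumscribed radius ≈ 9 mm, height ≈ 9 mm (dimensions read to the nearest mm from the axis ticks). For the STL, each face is triangulated and given an outward normal.

solid part
  facet normal 0.0000 0.0000 -1.0000
    outer loop
      vertex 6.997 17.774 0.000
      vertex 14.611 16.036 0.000
      vertex 18.000 9.000 0.000
    endloop
  endfacet
  facet normal 0.0000 0.0000 -1.0000
    outer loop
      vertex 0.891 12.905 0.000
      vertex 6.997 17.774 0.000
      vertex 18.000 9.000 0.000
    endloop
  endfacet
  facet normal 0.0000 0.0000 -1.0000
    outer loop
      vertex 0.891 5.095 0.000
      vertex 0.891 12.905 0.000
      vertex 18.000 9.000 0.000
    endloop
  endfacet
  facet normal 0.0000 0.0000 -1.0000
    outer loop
      vertex 6.997 0.226 0.000
      vertex 0.891 5.095 0.000
      vertex 18.000 9.000 0.000
    endloop
  endfacet
  facet normal 0.0000 0.0000 -1.0000
    outer loop
      vertex 14.611 1.964 0.000
      vertex 6.997 0.226 0.000
      vertex 18.000 9.000 0.000
    endloop
  endfacet
  facet normal 0.0000 0.0000 1.0000
    outer loop
      vertex 18.000 9.000 9.000
      vertex 14.611 16.036 9.000
      vertex 6.997 17.774 9.000
    endloop
  endfacet
  facet normal 0.0000 0.0000 1.0000
    outer loop
      vertex 18.000 9.000 9.000
      vertex 6.997 17.774 9.000
      vertex 0.891 12.905 9.000
    endloop
  endfacet
  facet normal 0.0000 0.0000 1.0000
    outer loop
      vertex 18.000 9.000 9.000
      vertex 0.891 12.905 9.000
      vertex 0.891 5.095 9.000
    endloop
  endfacet
  facet normal 0.0000 0.0000 1.0000
    outer loop
      vertex 18.000 9.000 9.000
      vertex 0.891 5.095 9.000
      vertex 6.997 0.226 9.000
    endloop
  endfacet
  facet normal 0.0000 0.0000 1.0000
    outer loop
      vertex 18.000 9.000 9.000
      vertex 6.997 0.226 9.000
      vertex 14.611 1.964 9.000
    endloop
  endfacet
  facet normal 0.9009 0.4340 0.0000
    outer loop
      vertex 18.000 9.000 0.000
      vertex 14.611 16.036 0.000
      vertex 14.611 16.036 9.000
    endloop
  endfacet
  facet normal 0.9009 0.4340 0.0000
    outer loop
      vertex 18.000 9.000 0.000
      vertex 14.611 16.036 9.000
      vertex 18.000 9.000 9.000
    endloop
  endfacet
  facet normal 0.2225 0.9749 0.0000
    outer loop
      vertex 14.611 16.036 0.000
      vertex 6.997 17.774 0.000
      vertex 6.997 17.774 9.000
    endloop
  endfacet
  facet normal 0.2225 0.9749 0.0000
    outer loop
      vertex 14.611 16.036 0.000
      vertex 6.997 17.774 9.000
      vertex 14.611 16.036 9.000
    endloop
  endfacet
  facet normal -0.6235 0.7819 0.0000
    outer loop
      vertex 6.997 17.774 0.000
      vertex 0.891 12.905 0.000
      vertex 0.891 12.905 9.000
    endloop
  endfacet
  facet normal -0.6235 0.7819 0.0000
    outer loop
      vertex 6.997 17.774 0.000
      vertex 0.891 12.905 9.000
      vertex 6.997 17.774 9.000
    endloop
  endfacet
  facet normal -1.0000 0.0000 0.0000
    outer loop
      vertex 0.891 12.905 0.000
      vertex 0.891 5.095 0.000
      vertex 0.891 5.095 9.000
    endloop
  endfacet
  facet normal -1.0000 0.0000 0.0000
    outer loop
      vertex 0.891 12.905 0.000
      vertex 0.891 5.095 9.000
      vertex 0.891 12.905 9.000
    endloop
  endfacet
  facet normal -0.6235 -0.7819 0.0000
    outer loop
      vertex 0.891 5.095 0.000
      vertex 6.997 0.226 0.000
      vertex 6.997 0.226 9.000
    endloop
  endfacet
  facet normal -0.6235 -0.7819 0.0000
    outer loop
      vertex 0.891 5.095 0.000
      vertex 6.997 0.226 9.000
      vertex 0.891 5.095 9.000
    endloop
  endfacet
  facet normal 0.2225 -0.9749 0.0000
    outer loop
      vertex 6.997 0.226 0.000
      vertex 14.611 1.964 0.000
      vertex 14.611 1.964 9.000
    endloop
  endfacet
  facet normal 0.2225 -0.9749 0.0000
    outer loop
      vertex 6.997 0.226 0.000
      vertex 14.611 1.964 9.000
      vertex 6.997 0.226 9.000
    endloop
  endfacet
  facet normal 0.9009 -0.4340 0.0000
    outer loop
      vertex 14.611 1.964 0.000
      vertex 18.000 9.000 0.000
      vertex 18.000 9.000 9.000
    endloop
  endfacet
  facet normal 0.9009 -0.4340 0.0000
    outer loop
      vertex 14.611 1.964 0.000
      vertex 18.000 9.000 9.000
      vertex 14.611 1.964 9.000
    endloop
  endfacet
endsolid part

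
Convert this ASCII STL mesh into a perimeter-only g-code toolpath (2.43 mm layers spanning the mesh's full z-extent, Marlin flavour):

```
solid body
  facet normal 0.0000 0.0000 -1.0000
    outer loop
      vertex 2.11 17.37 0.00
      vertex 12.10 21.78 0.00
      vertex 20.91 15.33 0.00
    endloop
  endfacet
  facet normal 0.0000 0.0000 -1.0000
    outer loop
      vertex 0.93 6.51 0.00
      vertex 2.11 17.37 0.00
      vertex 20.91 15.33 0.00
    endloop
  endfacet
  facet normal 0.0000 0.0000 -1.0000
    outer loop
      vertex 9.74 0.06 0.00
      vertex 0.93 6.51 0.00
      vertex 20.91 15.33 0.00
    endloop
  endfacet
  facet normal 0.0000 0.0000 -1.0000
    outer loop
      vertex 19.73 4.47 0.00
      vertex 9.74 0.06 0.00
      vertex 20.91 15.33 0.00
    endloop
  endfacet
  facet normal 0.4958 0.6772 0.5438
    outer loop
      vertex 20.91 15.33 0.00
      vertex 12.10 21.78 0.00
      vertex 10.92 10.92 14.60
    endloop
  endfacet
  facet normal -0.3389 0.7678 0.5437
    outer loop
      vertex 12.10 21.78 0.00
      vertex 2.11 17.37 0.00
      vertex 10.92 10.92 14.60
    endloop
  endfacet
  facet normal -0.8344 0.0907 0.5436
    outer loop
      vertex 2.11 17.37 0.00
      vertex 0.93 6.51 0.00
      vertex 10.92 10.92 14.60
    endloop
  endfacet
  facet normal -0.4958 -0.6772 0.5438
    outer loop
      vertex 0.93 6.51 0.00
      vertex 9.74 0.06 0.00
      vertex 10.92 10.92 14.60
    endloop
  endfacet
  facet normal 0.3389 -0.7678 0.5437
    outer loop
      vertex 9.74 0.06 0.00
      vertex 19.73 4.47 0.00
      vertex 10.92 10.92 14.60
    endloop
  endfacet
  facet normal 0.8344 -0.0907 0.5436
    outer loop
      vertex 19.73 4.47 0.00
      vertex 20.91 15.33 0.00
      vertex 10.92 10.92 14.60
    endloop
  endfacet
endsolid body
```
; perimeter-only toolpath
G21 ; units = mm
G90 ; absolute positioning
G28 ; home
; layer 1
G0 Z2.43
G0 X19.25 Y14.60
G1 X11.90 Y19.97
G1 X3.58 Y16.30
G1 X2.59 Y7.24
G1 X9.94 Y1.87
G1 X18.26 Y5.54
G1 X19.25 Y14.60
; layer 2
G0 Z4.87
G0 X17.58 Y13.86
G1 X11.71 Y18.16
G1 X5.05 Y15.22
G1 X4.26 Y7.98
G1 X10.13 Y3.68
G1 X16.79 Y6.62
G1 X17.58 Y13.86
; layer 3
G0 Z7.30
G0 X15.91 Y13.12
G1 X11.51 Y16.35
G1 X6.51 Y14.14
G1 X5.92 Y8.71
G1 X10.33 Y5.49
G1 X15.32 Y7.70
G1 X15.91 Y13.12
; layer 4
G0 Z9.73
G0 X14.25 Y12.39
G1 X11.31 Y14.54
G1 X7.98 Y13.07
G1 X7.59 Y9.45
G1 X10.53 Y7.30
G1 X13.86 Y8.77
G1 X14.25 Y12.39
; layer 5
G0 Z12.17
G0 X12.59 Y11.66
G1 X11.12 Y12.73
G1 X9.45 Y12.00
G1 X9.25 Y10.19
G1 X10.72 Y9.11
G1 X12.39 Y9.85
G1 X12.59 Y11.66
M2 ; end

The solid is a regular 6-sided pyramid, base circumscribed radius ≈ 10.9 mm, apex at z ≈ 14.6 mm. Slicing at Δz = 2.43 mm — 6 equal slices spanning the solid's height, so layer i sits at z = i·h/6 — gives 5 non-empty perimeters. Each is a 6-segment closed polygon; G0 lifts to the layer z and rapids to the start vertex, then G1 traces the edges. The cross-section shrinks linearly with z (the slice at the apex is degenerate and omitted).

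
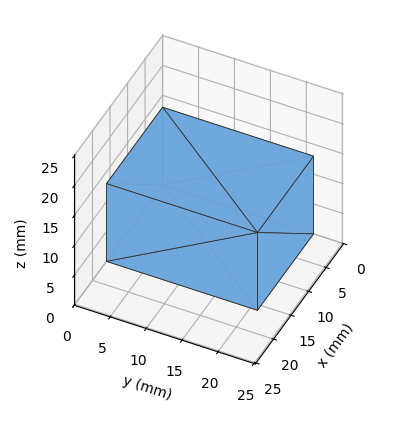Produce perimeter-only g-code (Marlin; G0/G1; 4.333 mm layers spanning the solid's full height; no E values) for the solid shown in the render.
Reading the render: the shape is a rectangular box, roughly 16 × 21 mm footprint and 13 mm tall (dimensions read to the nearest mm from the axis ticks). For the g-code, the solid's height is divided into equal slices at the stated Δz and each level perimeter traced with G1 moves after a G0 lift.

; perimeter-only toolpath
G21 ; units = mm
G90 ; absolute positioning
G28 ; home
; layer 1
G0 Z4.333
G0 X0.000 Y0.000
G1 X16.000 Y0.000
G1 X16.000 Y21.000
G1 X0.000 Y21.000
G1 X0.000 Y0.000
; layer 2
G0 Z8.667
G0 X0.000 Y0.000
G1 X16.000 Y0.000
G1 X16.000 Y21.000
G1 X0.000 Y21.000
G1 X0.000 Y0.000
; layer 3
G0 Z13.000
G0 X0.000 Y0.000
G1 X16.000 Y0.000
G1 X16.000 Y21.000
G1 X0.000 Y21.000
G1 X0.000 Y0.000
M2 ; end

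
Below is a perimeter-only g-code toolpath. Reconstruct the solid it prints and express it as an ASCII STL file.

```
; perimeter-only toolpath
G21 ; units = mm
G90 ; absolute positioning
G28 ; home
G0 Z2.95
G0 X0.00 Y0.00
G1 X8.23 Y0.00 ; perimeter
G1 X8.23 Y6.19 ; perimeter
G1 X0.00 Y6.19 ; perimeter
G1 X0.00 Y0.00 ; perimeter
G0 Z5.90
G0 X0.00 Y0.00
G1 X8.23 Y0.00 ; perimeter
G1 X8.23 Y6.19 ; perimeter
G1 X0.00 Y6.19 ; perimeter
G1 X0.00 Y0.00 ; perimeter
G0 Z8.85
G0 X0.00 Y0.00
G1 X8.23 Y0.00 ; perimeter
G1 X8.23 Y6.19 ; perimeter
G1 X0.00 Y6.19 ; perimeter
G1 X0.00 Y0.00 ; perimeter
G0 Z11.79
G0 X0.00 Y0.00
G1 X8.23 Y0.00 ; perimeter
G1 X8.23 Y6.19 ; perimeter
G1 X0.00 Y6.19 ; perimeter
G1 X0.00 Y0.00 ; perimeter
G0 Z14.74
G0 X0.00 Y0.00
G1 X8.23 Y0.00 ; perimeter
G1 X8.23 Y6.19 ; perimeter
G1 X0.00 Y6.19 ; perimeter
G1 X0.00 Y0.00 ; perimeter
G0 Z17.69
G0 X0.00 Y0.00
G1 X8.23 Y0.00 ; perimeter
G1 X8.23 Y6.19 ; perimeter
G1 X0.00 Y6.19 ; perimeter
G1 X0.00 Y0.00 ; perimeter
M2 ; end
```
solid part
  facet normal 0.0000 0.0000 -1.0000
    outer loop
      vertex 8.23 6.19 0.00
      vertex 8.23 0.00 0.00
      vertex 0.00 0.00 0.00
    endloop
  endfacet
  facet normal 0.0000 0.0000 -1.0000
    outer loop
      vertex 0.00 6.19 0.00
      vertex 8.23 6.19 0.00
      vertex 0.00 0.00 0.00
    endloop
  endfacet
  facet normal 0.0000 0.0000 1.0000
    outer loop
      vertex 0.00 0.00 17.69
      vertex 8.23 0.00 17.69
      vertex 8.23 6.19 17.69
    endloop
  endfacet
  facet normal 0.0000 0.0000 1.0000
    outer loop
      vertex 0.00 0.00 17.69
      vertex 8.23 6.19 17.69
      vertex 0.00 6.19 17.69
    endloop
  endfacet
  facet normal 0.0000 -1.0000 0.0000
    outer loop
      vertex 0.00 0.00 0.00
      vertex 8.23 0.00 0.00
      vertex 8.23 0.00 17.69
    endloop
  endfacet
  facet normal 0.0000 -1.0000 0.0000
    outer loop
      vertex 0.00 0.00 0.00
      vertex 8.23 0.00 17.69
      vertex 0.00 0.00 17.69
    endloop
  endfacet
  facet normal 0.0000 1.0000 0.0000
    outer loop
      vertex 8.23 6.19 17.69
      vertex 8.23 6.19 0.00
      vertex 0.00 6.19 0.00
    endloop
  endfacet
  facet normal 0.0000 1.0000 0.0000
    outer loop
      vertex 0.00 6.19 17.69
      vertex 8.23 6.19 17.69
      vertex 0.00 6.19 0.00
    endloop
  endfacet
  facet normal -1.0000 0.0000 0.0000
    outer loop
      vertex 0.00 6.19 17.69
      vertex 0.00 6.19 0.00
      vertex 0.00 0.00 0.00
    endloop
  endfacet
  facet normal -1.0000 0.0000 0.0000
    outer loop
      vertex 0.00 0.00 17.69
      vertex 0.00 6.19 17.69
      vertex 0.00 0.00 0.00
    endloop
  endfacet
  facet normal 1.0000 0.0000 0.0000
    outer loop
      vertex 8.23 0.00 0.00
      vertex 8.23 6.19 0.00
      vertex 8.23 6.19 17.69
    endloop
  endfacet
  facet normal 1.0000 0.0000 0.0000
    outer loop
      vertex 8.23 0.00 0.00
      vertex 8.23 6.19 17.69
      vertex 8.23 0.00 17.69
    endloop
  endfacet
endsolid part

The G0 Z moves step by Δz≈2.95 mm. Every layer's G1 loop is the same polygon, so the solid is a straight extrusion of it from z=0 to z≈17.7. Closing with flat bottom and top caps and triangulating gives 12 facets — a rectangular box, roughly 8.23 × 6.19 mm footprint and 17.7 mm tall.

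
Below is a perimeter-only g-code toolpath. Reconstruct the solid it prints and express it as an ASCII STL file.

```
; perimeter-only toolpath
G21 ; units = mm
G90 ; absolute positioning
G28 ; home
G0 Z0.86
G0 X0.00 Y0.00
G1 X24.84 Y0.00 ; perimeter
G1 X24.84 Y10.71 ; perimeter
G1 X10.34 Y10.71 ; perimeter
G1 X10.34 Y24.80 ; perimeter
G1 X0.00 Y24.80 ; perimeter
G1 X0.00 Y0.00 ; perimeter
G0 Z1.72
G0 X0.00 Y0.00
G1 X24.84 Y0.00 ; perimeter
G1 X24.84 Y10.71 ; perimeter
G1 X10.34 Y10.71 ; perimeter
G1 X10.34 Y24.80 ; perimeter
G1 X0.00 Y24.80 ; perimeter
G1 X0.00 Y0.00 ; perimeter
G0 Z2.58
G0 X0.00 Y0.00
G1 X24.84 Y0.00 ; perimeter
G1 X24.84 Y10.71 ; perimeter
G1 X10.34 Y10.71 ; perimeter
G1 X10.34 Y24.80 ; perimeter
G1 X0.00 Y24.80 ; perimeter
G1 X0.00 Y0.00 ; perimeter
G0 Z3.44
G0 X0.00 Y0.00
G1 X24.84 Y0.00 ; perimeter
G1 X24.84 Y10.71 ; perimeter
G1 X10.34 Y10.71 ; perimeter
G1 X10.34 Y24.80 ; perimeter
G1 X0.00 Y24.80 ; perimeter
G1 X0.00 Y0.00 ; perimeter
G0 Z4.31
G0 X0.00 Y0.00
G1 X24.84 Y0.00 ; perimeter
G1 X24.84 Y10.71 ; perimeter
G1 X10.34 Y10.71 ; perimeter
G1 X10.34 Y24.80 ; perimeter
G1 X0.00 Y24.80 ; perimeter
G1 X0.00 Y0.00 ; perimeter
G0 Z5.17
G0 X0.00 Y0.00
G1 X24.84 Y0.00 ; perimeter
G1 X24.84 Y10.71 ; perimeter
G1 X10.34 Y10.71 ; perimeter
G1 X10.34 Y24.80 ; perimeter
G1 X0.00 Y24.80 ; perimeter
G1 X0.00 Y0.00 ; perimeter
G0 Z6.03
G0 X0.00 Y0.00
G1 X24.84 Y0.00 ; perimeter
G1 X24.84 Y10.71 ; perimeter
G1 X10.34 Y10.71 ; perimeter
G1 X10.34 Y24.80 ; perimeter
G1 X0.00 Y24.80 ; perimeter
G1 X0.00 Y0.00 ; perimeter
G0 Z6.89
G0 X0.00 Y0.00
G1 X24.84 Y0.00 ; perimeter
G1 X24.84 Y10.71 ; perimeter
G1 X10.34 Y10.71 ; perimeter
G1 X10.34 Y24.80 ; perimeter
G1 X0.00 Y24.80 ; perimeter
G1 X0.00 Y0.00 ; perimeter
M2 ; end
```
solid part
  facet normal 0.0000 0.0000 -1.0000
    outer loop
      vertex 24.84 10.71 0.00
      vertex 24.84 0.00 0.00
      vertex 0.00 0.00 0.00
    endloop
  endfacet
  facet normal 0.0000 0.0000 -1.0000
    outer loop
      vertex 10.34 10.71 0.00
      vertex 24.84 10.71 0.00
      vertex 0.00 0.00 0.00
    endloop
  endfacet
  facet normal 0.0000 0.0000 -1.0000
    outer loop
      vertex 10.34 24.80 0.00
      vertex 10.34 10.71 0.00
      vertex 0.00 0.00 0.00
    endloop
  endfacet
  facet normal 0.0000 0.0000 -1.0000
    outer loop
      vertex 0.00 24.80 0.00
      vertex 10.34 24.80 0.00
      vertex 0.00 0.00 0.00
    endloop
  endfacet
  facet normal 0.0000 0.0000 1.0000
    outer loop
      vertex 0.00 0.00 6.89
      vertex 24.84 0.00 6.89
      vertex 24.84 10.71 6.89
    endloop
  endfacet
  facet normal 0.0000 0.0000 1.0000
    outer loop
      vertex 0.00 0.00 6.89
      vertex 24.84 10.71 6.89
      vertex 10.34 10.71 6.89
    endloop
  endfacet
  facet normal 0.0000 0.0000 1.0000
    outer loop
      vertex 0.00 0.00 6.89
      vertex 10.34 10.71 6.89
      vertex 10.34 24.80 6.89
    endloop
  endfacet
  facet normal 0.0000 0.0000 1.0000
    outer loop
      vertex 0.00 0.00 6.89
      vertex 10.34 24.80 6.89
      vertex 0.00 24.80 6.89
    endloop
  endfacet
  facet normal 0.0000 -1.0000 0.0000
    outer loop
      vertex 0.00 0.00 0.00
      vertex 24.84 0.00 0.00
      vertex 24.84 0.00 6.89
    endloop
  endfacet
  facet normal 0.0000 -1.0000 0.0000
    outer loop
      vertex 0.00 0.00 0.00
      vertex 24.84 0.00 6.89
      vertex 0.00 0.00 6.89
    endloop
  endfacet
  facet normal 1.0000 0.0000 0.0000
    outer loop
      vertex 24.84 0.00 0.00
      vertex 24.84 10.71 0.00
      vertex 24.84 10.71 6.89
    endloop
  endfacet
  facet normal 1.0000 0.0000 0.0000
    outer loop
      vertex 24.84 0.00 0.00
      vertex 24.84 10.71 6.89
      vertex 24.84 0.00 6.89
    endloop
  endfacet
  facet normal 0.0000 1.0000 0.0000
    outer loop
      vertex 24.84 10.71 0.00
      vertex 10.34 10.71 0.00
      vertex 10.34 10.71 6.89
    endloop
  endfacet
  facet normal 0.0000 1.0000 0.0000
    outer loop
      vertex 24.84 10.71 0.00
      vertex 10.34 10.71 6.89
      vertex 24.84 10.71 6.89
    endloop
  endfacet
  facet normal 1.0000 0.0000 0.0000
    outer loop
      vertex 10.34 10.71 0.00
      vertex 10.34 24.80 0.00
      vertex 10.34 24.80 6.89
    endloop
  endfacet
  facet normal 1.0000 0.0000 0.0000
    outer loop
      vertex 10.34 10.71 0.00
      vertex 10.34 24.80 6.89
      vertex 10.34 10.71 6.89
    endloop
  endfacet
  facet normal 0.0000 1.0000 0.0000
    outer loop
      vertex 10.34 24.80 0.00
      vertex 0.00 24.80 0.00
      vertex 0.00 24.80 6.89
    endloop
  endfacet
  facet normal 0.0000 1.0000 0.0000
    outer loop
      vertex 10.34 24.80 0.00
      vertex 0.00 24.80 6.89
      vertex 10.34 24.80 6.89
    endloop
  endfacet
  facet normal -1.0000 0.0000 0.0000
    outer loop
      vertex 0.00 24.80 0.00
      vertex 0.00 0.00 0.00
      vertex 0.00 0.00 6.89
    endloop
  endfacet
  facet normal -1.0000 0.0000 0.0000
    outer loop
      vertex 0.00 24.80 0.00
      vertex 0.00 0.00 6.89
      vertex 0.00 24.80 6.89
    endloop
  endfacet
endsolid part

The G0 Z moves step by Δz≈0.86 mm. Every layer's G1 loop is the same polygon, so the solid is a straight extrusion of it from z=0 to z≈6.89. Closing with flat bottom and top caps and triangulating gives 20 facets — an L-shaped prism: outer 24.8 × 24.8 mm, arm thicknesses ≈ 10.7 mm (horizontal) and 10.3 mm (vertical), extruded 6.89 mm in z.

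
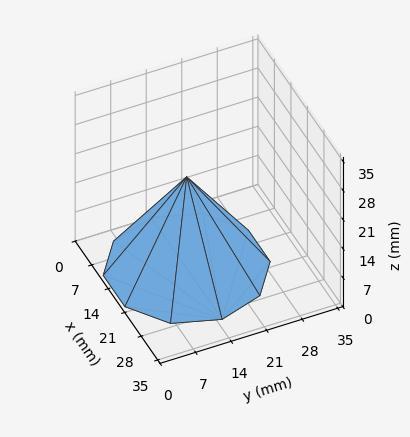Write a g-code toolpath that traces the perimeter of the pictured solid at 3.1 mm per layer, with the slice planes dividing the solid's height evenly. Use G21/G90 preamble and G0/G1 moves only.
Reading the render: the shape is a regular 10-sided pyramid, base circumscribed radius ≈ 15 mm, apex at z ≈ 22 mm (dimensions read to the nearest mm from the axis ticks). For the g-code, the solid's height is divided into equal slices at the stated Δz and each level perimeter traced with G1 moves after a G0 lift.

; perimeter-only toolpath
G21 ; units = mm
G90 ; absolute positioning
G28 ; home
; layer 1
G0 Z3.1
G0 X27.9 Y15.0
G1 X25.4 Y22.5
G1 X18.9 Y27.3
G1 X11.1 Y27.3
G1 X4.6 Y22.5
G1 X2.1 Y15.0
G1 X4.6 Y7.5
G1 X11.1 Y2.7
G1 X18.9 Y2.7
G1 X25.4 Y7.5
G1 X27.9 Y15.0
; layer 2
G0 Z6.3
G0 X25.7 Y15.0
G1 X23.6 Y21.3
G1 X18.3 Y25.2
G1 X11.7 Y25.2
G1 X6.4 Y21.3
G1 X4.3 Y15.0
G1 X6.4 Y8.7
G1 X11.7 Y4.8
G1 X18.3 Y4.8
G1 X23.6 Y8.7
G1 X25.7 Y15.0
; layer 3
G0 Z9.4
G0 X23.6 Y15.0
G1 X21.9 Y20.0
G1 X17.6 Y23.2
G1 X12.4 Y23.2
G1 X8.1 Y20.0
G1 X6.4 Y15.0
G1 X8.1 Y10.0
G1 X12.4 Y6.8
G1 X17.6 Y6.8
G1 X21.9 Y10.0
G1 X23.6 Y15.0
; layer 4
G0 Z12.6
G0 X21.4 Y15.0
G1 X20.2 Y18.8
G1 X17.0 Y21.1
G1 X13.0 Y21.1
G1 X9.8 Y18.8
G1 X8.6 Y15.0
G1 X9.8 Y11.2
G1 X13.0 Y8.9
G1 X17.0 Y8.9
G1 X20.2 Y11.2
G1 X21.4 Y15.0
; layer 5
G0 Z15.7
G0 X19.3 Y15.0
G1 X18.5 Y17.5
G1 X16.3 Y19.1
G1 X13.7 Y19.1
G1 X11.5 Y17.5
G1 X10.7 Y15.0
G1 X11.5 Y12.5
G1 X13.7 Y10.9
G1 X16.3 Y10.9
G1 X18.5 Y12.5
G1 X19.3 Y15.0
; layer 6
G0 Z18.9
G0 X17.1 Y15.0
G1 X16.7 Y16.3
G1 X15.7 Y17.0
G1 X14.3 Y17.0
G1 X13.3 Y16.3
G1 X12.9 Y15.0
G1 X13.3 Y13.7
G1 X14.3 Y13.0
G1 X15.7 Y13.0
G1 X16.7 Y13.7
G1 X17.1 Y15.0
M2 ; end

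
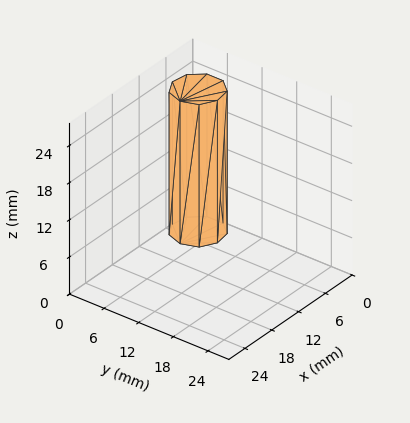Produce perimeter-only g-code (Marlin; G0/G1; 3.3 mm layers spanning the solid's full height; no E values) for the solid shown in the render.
Reading the render: the shape is a regular 9-sided prism (a cylinder approximated with 9 flat sides), circumscribed radius ≈ 4 mm, height ≈ 23 mm (dimensions read to the nearest mm from the axis ticks). For the g-code, the solid's height is divided into equal slices at the stated Δz and each level perimeter traced with G1 moves after a G0 lift.

; perimeter-only toolpath
G21 ; units = mm
G90 ; absolute positioning
G28 ; home
; layer 1
G0 Z3.3
G0 X8.0 Y4.0
G1 X7.1 Y6.6
G1 X4.7 Y7.9
G1 X2.0 Y7.5
G1 X0.2 Y5.4
G1 X0.2 Y2.6
G1 X2.0 Y0.5
G1 X4.7 Y0.1
G1 X7.1 Y1.4
G1 X8.0 Y4.0
; layer 2
G0 Z6.6
G0 X8.0 Y4.0
G1 X7.1 Y6.6
G1 X4.7 Y7.9
G1 X2.0 Y7.5
G1 X0.2 Y5.4
G1 X0.2 Y2.6
G1 X2.0 Y0.5
G1 X4.7 Y0.1
G1 X7.1 Y1.4
G1 X8.0 Y4.0
; layer 3
G0 Z9.9
G0 X8.0 Y4.0
G1 X7.1 Y6.6
G1 X4.7 Y7.9
G1 X2.0 Y7.5
G1 X0.2 Y5.4
G1 X0.2 Y2.6
G1 X2.0 Y0.5
G1 X4.7 Y0.1
G1 X7.1 Y1.4
G1 X8.0 Y4.0
; layer 4
G0 Z13.1
G0 X8.0 Y4.0
G1 X7.1 Y6.6
G1 X4.7 Y7.9
G1 X2.0 Y7.5
G1 X0.2 Y5.4
G1 X0.2 Y2.6
G1 X2.0 Y0.5
G1 X4.7 Y0.1
G1 X7.1 Y1.4
G1 X8.0 Y4.0
; layer 5
G0 Z16.4
G0 X8.0 Y4.0
G1 X7.1 Y6.6
G1 X4.7 Y7.9
G1 X2.0 Y7.5
G1 X0.2 Y5.4
G1 X0.2 Y2.6
G1 X2.0 Y0.5
G1 X4.7 Y0.1
G1 X7.1 Y1.4
G1 X8.0 Y4.0
; layer 6
G0 Z19.7
G0 X8.0 Y4.0
G1 X7.1 Y6.6
G1 X4.7 Y7.9
G1 X2.0 Y7.5
G1 X0.2 Y5.4
G1 X0.2 Y2.6
G1 X2.0 Y0.5
G1 X4.7 Y0.1
G1 X7.1 Y1.4
G1 X8.0 Y4.0
; layer 7
G0 Z23.0
G0 X8.0 Y4.0
G1 X7.1 Y6.6
G1 X4.7 Y7.9
G1 X2.0 Y7.5
G1 X0.2 Y5.4
G1 X0.2 Y2.6
G1 X2.0 Y0.5
G1 X4.7 Y0.1
G1 X7.1 Y1.4
G1 X8.0 Y4.0
M2 ; end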